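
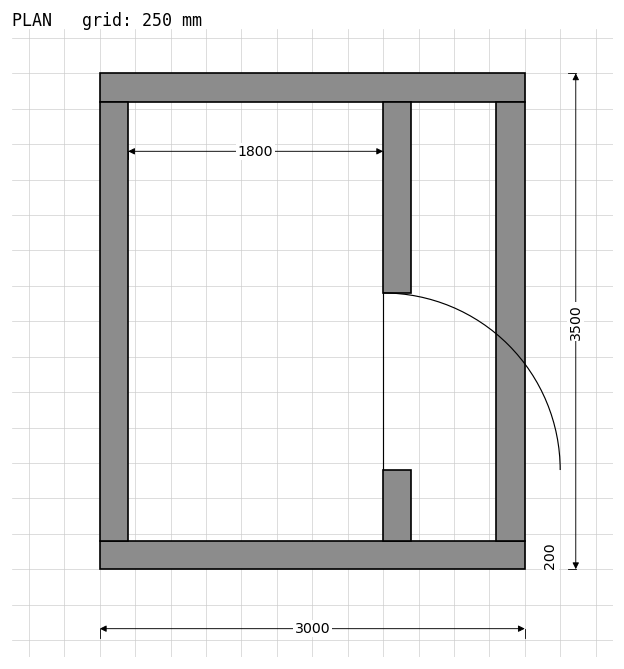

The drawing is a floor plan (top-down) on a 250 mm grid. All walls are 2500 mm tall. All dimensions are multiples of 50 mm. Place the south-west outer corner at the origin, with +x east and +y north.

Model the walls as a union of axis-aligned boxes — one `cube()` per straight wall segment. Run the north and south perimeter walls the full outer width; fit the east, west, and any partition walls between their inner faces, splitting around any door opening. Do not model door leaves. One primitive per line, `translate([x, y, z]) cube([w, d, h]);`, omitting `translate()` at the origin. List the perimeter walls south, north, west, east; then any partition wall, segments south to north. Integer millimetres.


cube([3000, 200, 2500]);
translate([0, 3300, 0]) cube([3000, 200, 2500]);
translate([0, 200, 0]) cube([200, 3100, 2500]);
translate([2800, 200, 0]) cube([200, 3100, 2500]);
translate([2000, 200, 0]) cube([200, 500, 2500]);
translate([2000, 1950, 0]) cube([200, 1350, 2500]);


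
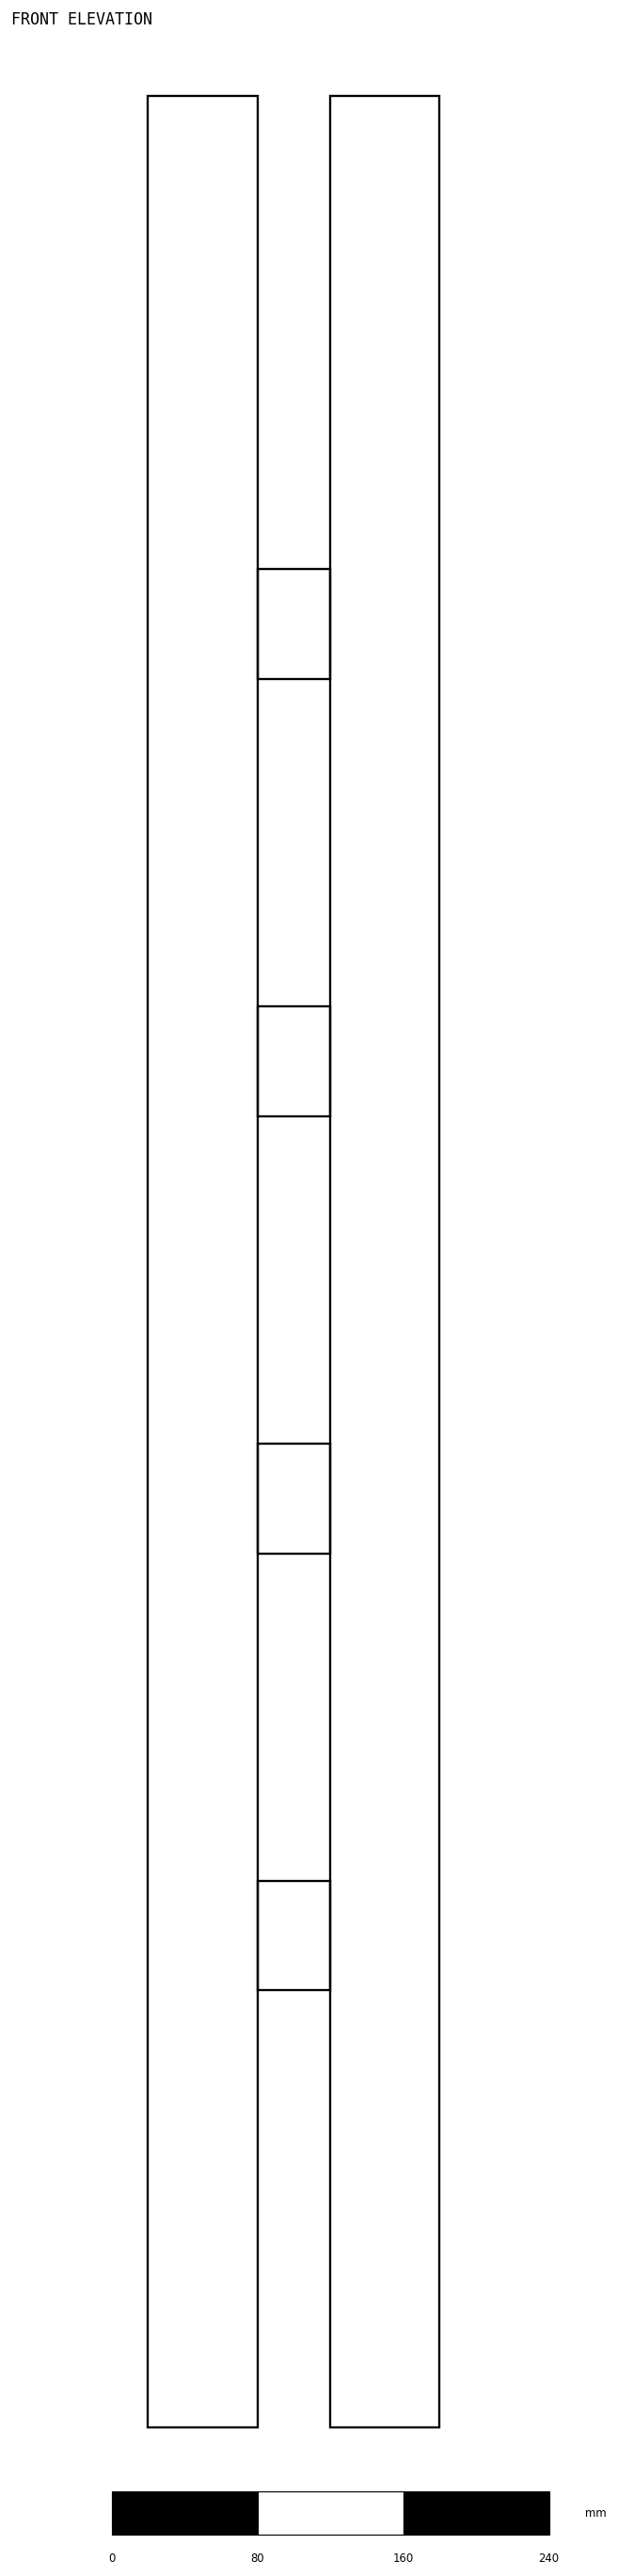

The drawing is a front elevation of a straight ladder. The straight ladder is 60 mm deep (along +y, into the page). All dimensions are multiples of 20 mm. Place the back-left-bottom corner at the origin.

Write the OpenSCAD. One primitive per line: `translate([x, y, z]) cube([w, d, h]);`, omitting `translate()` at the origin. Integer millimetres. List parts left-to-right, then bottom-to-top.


cube([60, 60, 1280]);
translate([60, 0, 240]) cube([40, 60, 60]);
translate([60, 0, 480]) cube([40, 60, 60]);
translate([60, 0, 720]) cube([40, 60, 60]);
translate([60, 0, 960]) cube([40, 60, 60]);
translate([100, 0, 0]) cube([60, 60, 1280]);


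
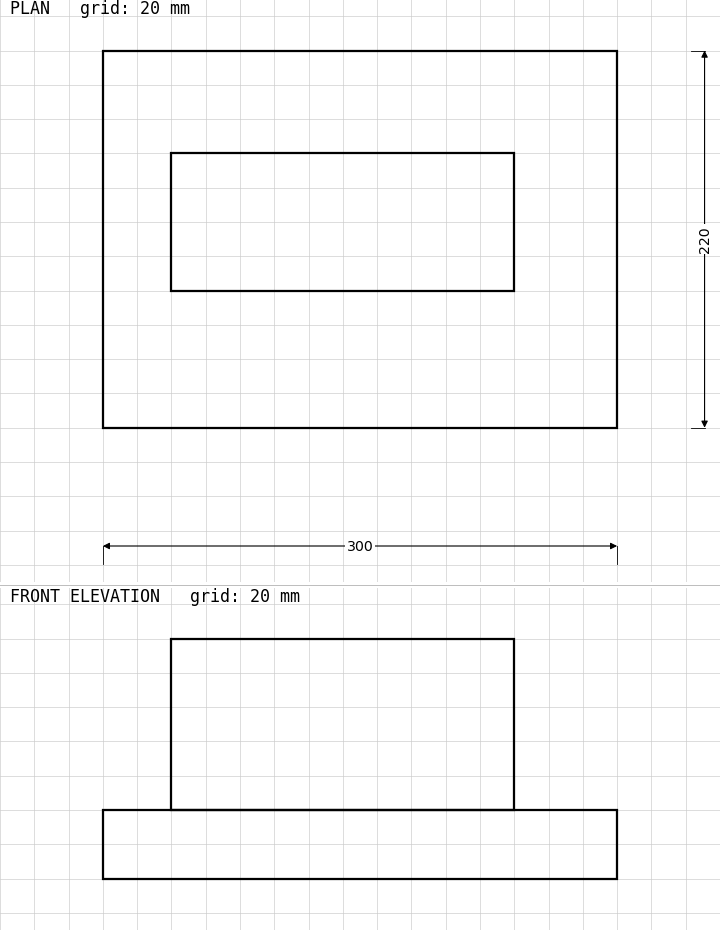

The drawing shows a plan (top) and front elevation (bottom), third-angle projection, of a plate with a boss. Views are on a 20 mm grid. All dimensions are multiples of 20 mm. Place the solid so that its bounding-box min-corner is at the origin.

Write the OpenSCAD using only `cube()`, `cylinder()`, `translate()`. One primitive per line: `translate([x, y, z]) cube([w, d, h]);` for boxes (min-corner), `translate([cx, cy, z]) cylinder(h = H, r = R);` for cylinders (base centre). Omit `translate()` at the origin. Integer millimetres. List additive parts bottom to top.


cube([300, 220, 40]);
translate([40, 80, 40]) cube([200, 80, 100]);


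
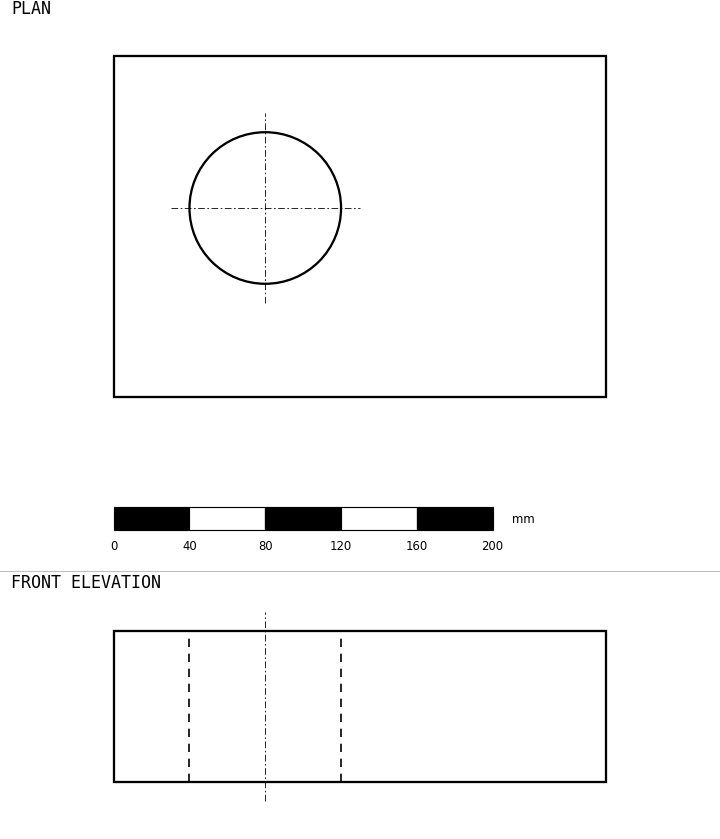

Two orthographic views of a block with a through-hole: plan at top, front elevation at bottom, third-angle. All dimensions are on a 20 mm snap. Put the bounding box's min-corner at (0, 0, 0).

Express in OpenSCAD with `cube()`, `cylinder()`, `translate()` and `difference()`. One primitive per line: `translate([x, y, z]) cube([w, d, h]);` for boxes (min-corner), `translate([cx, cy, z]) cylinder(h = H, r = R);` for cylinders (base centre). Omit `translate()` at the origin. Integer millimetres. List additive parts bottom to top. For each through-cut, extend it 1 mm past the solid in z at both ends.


difference() {
  cube([260, 180, 80]);
  translate([80, 100, -1]) cylinder(h = 82, r = 40);
}


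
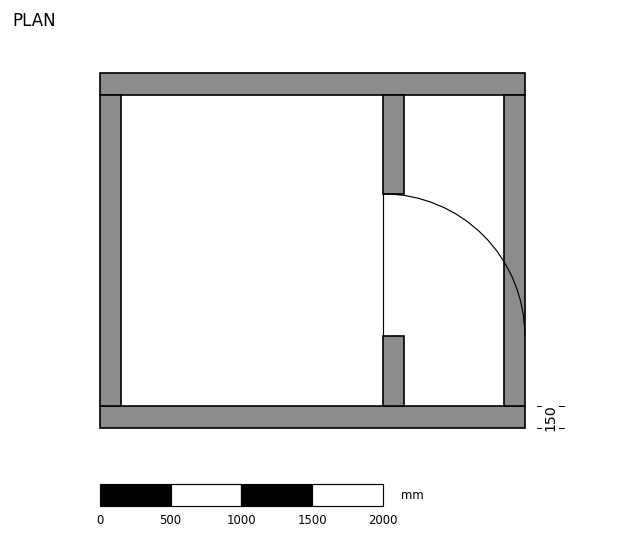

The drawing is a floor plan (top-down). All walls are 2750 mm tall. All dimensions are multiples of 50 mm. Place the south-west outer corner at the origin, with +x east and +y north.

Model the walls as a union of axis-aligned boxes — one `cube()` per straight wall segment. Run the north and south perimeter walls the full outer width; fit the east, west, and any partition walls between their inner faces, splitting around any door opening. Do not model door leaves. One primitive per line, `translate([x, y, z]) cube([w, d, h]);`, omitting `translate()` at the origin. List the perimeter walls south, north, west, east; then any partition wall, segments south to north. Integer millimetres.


cube([3000, 150, 2750]);
translate([0, 2350, 0]) cube([3000, 150, 2750]);
translate([0, 150, 0]) cube([150, 2200, 2750]);
translate([2850, 150, 0]) cube([150, 2200, 2750]);
translate([2000, 150, 0]) cube([150, 500, 2750]);
translate([2000, 1650, 0]) cube([150, 700, 2750]);


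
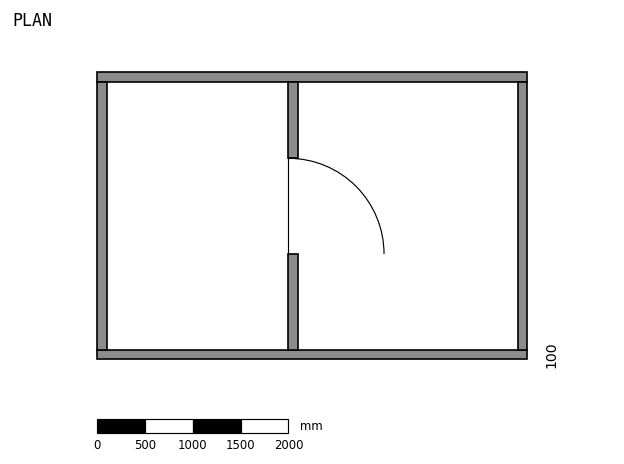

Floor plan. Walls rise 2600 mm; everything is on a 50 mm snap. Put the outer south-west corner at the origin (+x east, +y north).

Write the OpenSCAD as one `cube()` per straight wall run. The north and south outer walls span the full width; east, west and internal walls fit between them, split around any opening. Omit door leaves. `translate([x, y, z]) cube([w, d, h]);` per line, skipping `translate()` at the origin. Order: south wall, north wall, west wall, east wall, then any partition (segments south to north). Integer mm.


cube([4500, 100, 2600]);
translate([0, 2900, 0]) cube([4500, 100, 2600]);
translate([0, 100, 0]) cube([100, 2800, 2600]);
translate([4400, 100, 0]) cube([100, 2800, 2600]);
translate([2000, 100, 0]) cube([100, 1000, 2600]);
translate([2000, 2100, 0]) cube([100, 800, 2600]);


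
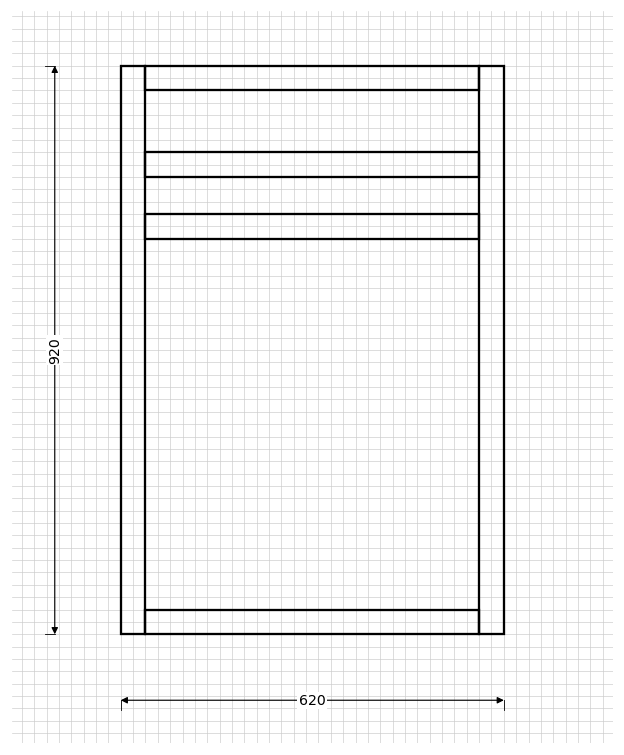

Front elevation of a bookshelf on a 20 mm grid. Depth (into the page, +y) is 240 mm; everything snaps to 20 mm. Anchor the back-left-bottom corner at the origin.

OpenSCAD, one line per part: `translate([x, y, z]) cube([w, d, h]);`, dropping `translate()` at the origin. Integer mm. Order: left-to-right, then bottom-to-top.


cube([40, 240, 920]);
translate([40, 0, 0]) cube([540, 240, 40]);
translate([40, 0, 640]) cube([540, 240, 40]);
translate([40, 0, 740]) cube([540, 240, 40]);
translate([40, 0, 880]) cube([540, 240, 40]);
translate([580, 0, 0]) cube([40, 240, 920]);


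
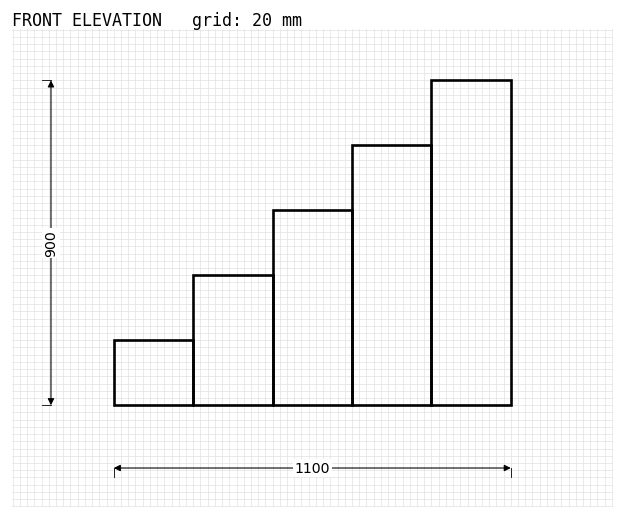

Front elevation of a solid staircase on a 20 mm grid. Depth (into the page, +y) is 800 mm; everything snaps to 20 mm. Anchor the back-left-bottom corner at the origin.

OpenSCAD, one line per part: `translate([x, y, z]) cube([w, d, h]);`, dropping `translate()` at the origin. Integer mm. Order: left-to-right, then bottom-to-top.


cube([220, 800, 180]);
translate([220, 0, 0]) cube([220, 800, 360]);
translate([440, 0, 0]) cube([220, 800, 540]);
translate([660, 0, 0]) cube([220, 800, 720]);
translate([880, 0, 0]) cube([220, 800, 900]);


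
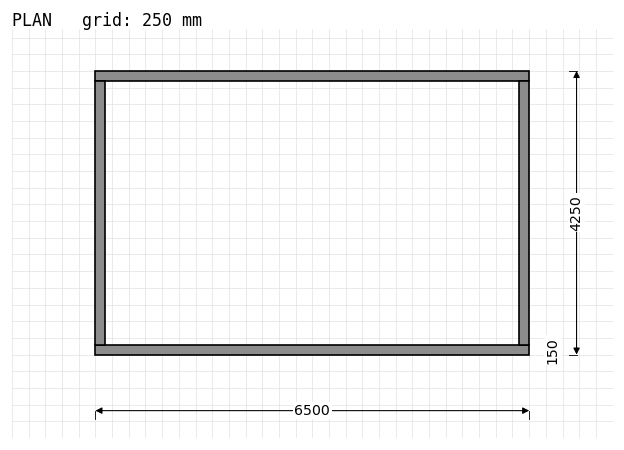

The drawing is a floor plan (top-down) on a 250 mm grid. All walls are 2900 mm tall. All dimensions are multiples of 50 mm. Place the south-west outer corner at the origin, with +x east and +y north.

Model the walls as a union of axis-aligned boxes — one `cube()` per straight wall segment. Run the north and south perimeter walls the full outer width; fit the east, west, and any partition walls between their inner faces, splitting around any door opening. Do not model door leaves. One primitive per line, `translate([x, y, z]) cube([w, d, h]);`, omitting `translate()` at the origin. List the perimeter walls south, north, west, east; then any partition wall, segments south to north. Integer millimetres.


cube([6500, 150, 2900]);
translate([0, 4100, 0]) cube([6500, 150, 2900]);
translate([0, 150, 0]) cube([150, 3950, 2900]);
translate([6350, 150, 0]) cube([150, 3950, 2900]);


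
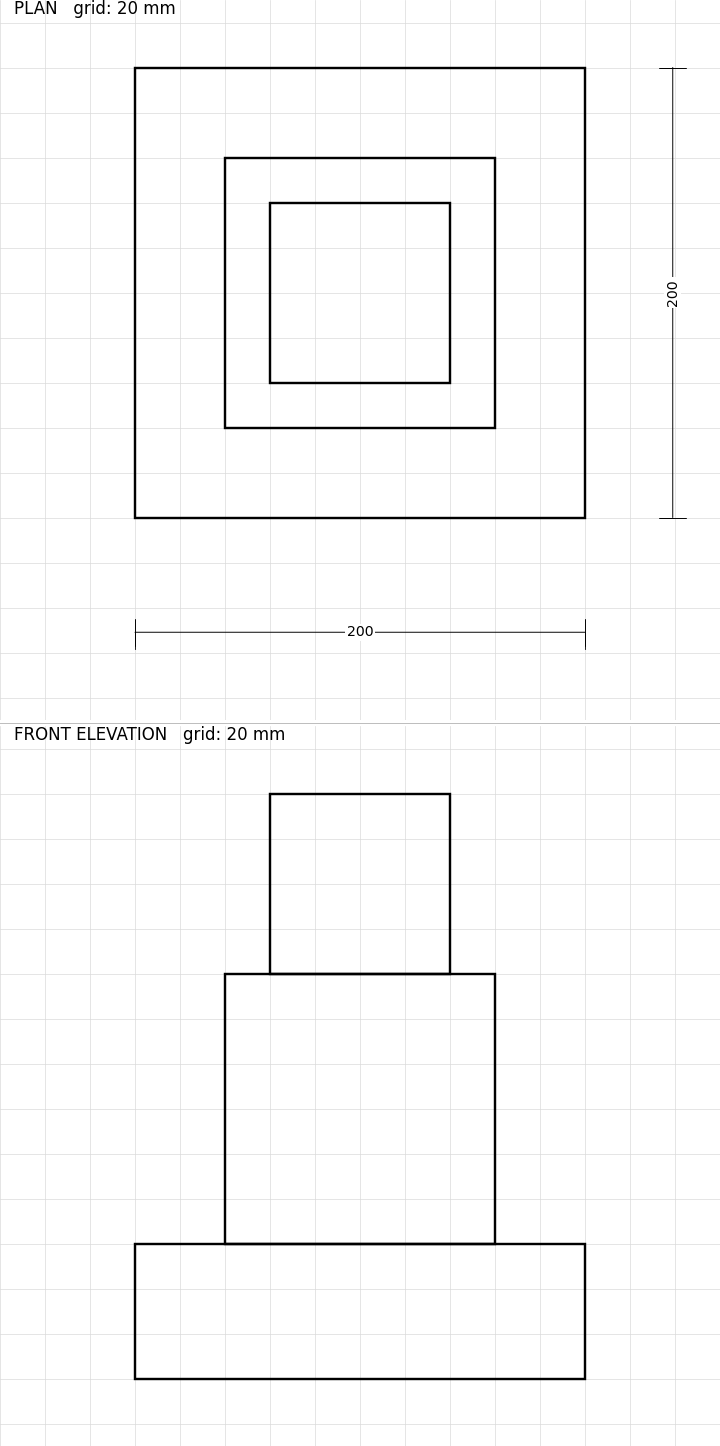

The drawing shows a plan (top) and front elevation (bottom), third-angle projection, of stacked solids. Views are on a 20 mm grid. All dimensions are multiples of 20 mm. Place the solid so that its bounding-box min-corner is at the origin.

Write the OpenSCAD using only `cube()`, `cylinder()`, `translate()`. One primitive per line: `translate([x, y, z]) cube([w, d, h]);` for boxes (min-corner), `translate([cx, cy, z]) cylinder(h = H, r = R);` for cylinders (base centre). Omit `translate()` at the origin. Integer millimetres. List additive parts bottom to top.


cube([200, 200, 60]);
translate([40, 40, 60]) cube([120, 120, 120]);
translate([60, 60, 180]) cube([80, 80, 80]);


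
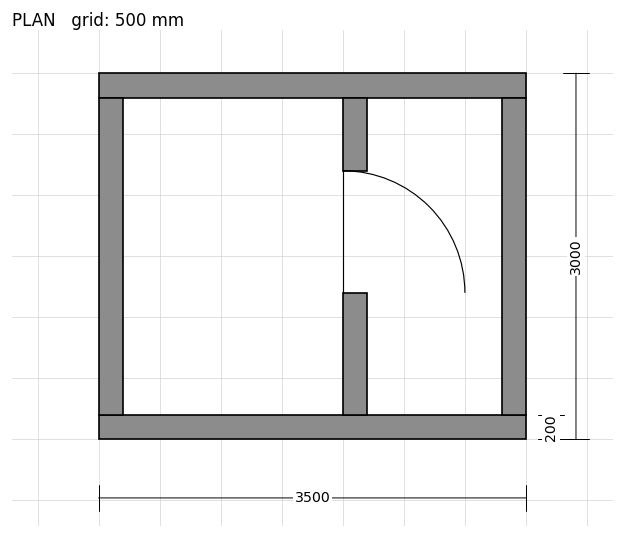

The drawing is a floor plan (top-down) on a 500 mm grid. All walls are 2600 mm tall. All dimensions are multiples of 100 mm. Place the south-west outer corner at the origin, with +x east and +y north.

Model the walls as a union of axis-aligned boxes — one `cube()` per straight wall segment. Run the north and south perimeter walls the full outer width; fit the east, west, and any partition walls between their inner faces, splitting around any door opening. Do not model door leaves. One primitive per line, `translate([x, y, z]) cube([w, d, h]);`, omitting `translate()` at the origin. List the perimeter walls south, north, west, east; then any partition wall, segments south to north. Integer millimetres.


cube([3500, 200, 2600]);
translate([0, 2800, 0]) cube([3500, 200, 2600]);
translate([0, 200, 0]) cube([200, 2600, 2600]);
translate([3300, 200, 0]) cube([200, 2600, 2600]);
translate([2000, 200, 0]) cube([200, 1000, 2600]);
translate([2000, 2200, 0]) cube([200, 600, 2600]);


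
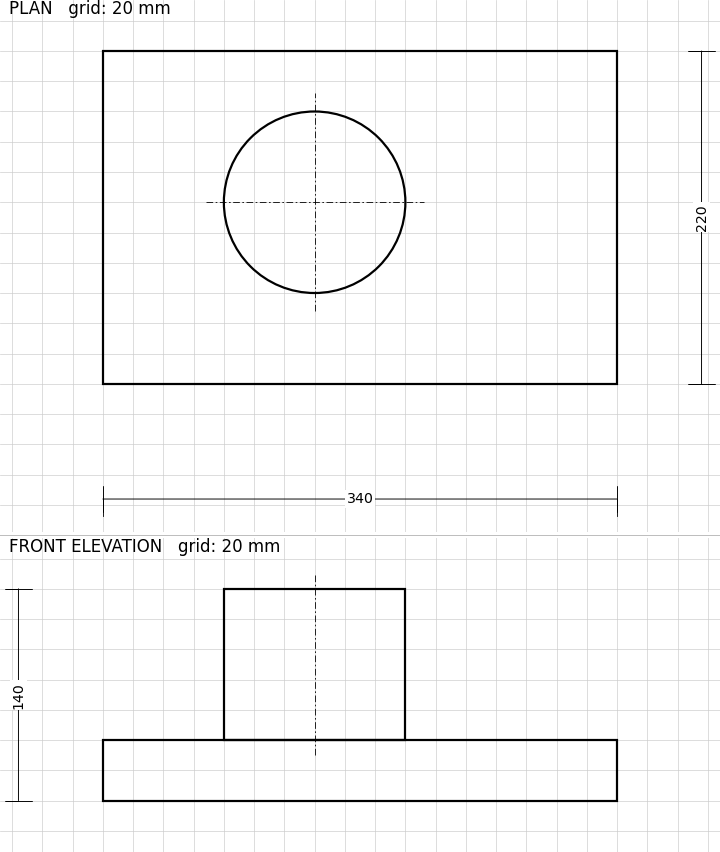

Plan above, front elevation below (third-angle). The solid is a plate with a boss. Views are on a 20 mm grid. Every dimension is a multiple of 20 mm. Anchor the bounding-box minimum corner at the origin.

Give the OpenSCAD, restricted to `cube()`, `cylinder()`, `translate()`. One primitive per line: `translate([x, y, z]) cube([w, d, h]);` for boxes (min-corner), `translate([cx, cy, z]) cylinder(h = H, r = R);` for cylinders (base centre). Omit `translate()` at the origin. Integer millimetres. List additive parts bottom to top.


cube([340, 220, 40]);
translate([140, 120, 40]) cylinder(h = 100, r = 60);


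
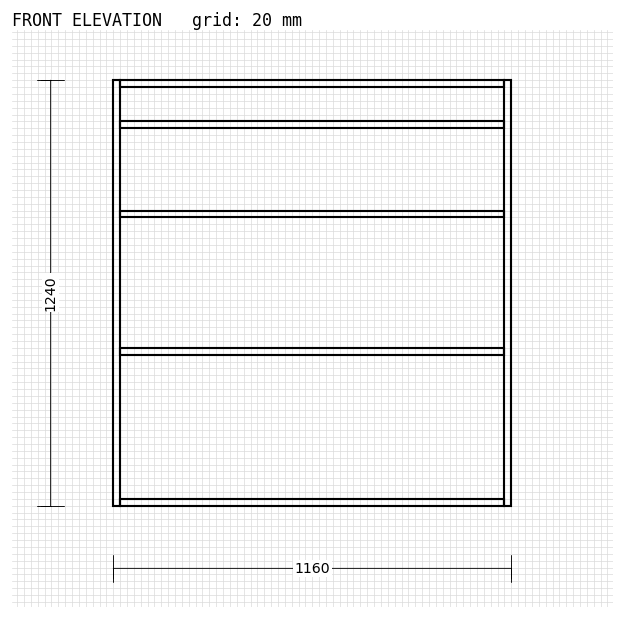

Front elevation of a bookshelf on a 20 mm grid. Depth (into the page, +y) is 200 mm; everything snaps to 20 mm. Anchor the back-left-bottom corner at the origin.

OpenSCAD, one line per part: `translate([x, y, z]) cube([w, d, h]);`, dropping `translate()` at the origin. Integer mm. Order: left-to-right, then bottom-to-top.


cube([20, 200, 1240]);
translate([20, 0, 0]) cube([1120, 200, 20]);
translate([20, 0, 440]) cube([1120, 200, 20]);
translate([20, 0, 840]) cube([1120, 200, 20]);
translate([20, 0, 1100]) cube([1120, 200, 20]);
translate([20, 0, 1220]) cube([1120, 200, 20]);
translate([1140, 0, 0]) cube([20, 200, 1240]);


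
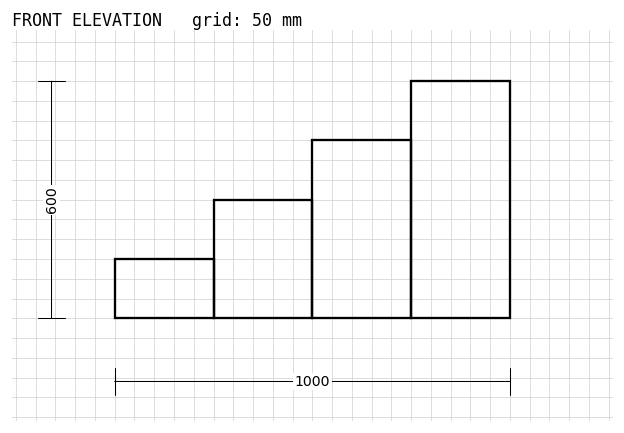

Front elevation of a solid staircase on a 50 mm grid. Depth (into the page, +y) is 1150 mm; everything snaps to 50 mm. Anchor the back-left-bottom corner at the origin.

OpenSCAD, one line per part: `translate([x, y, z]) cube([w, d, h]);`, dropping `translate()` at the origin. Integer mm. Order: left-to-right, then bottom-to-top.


cube([250, 1150, 150]);
translate([250, 0, 0]) cube([250, 1150, 300]);
translate([500, 0, 0]) cube([250, 1150, 450]);
translate([750, 0, 0]) cube([250, 1150, 600]);


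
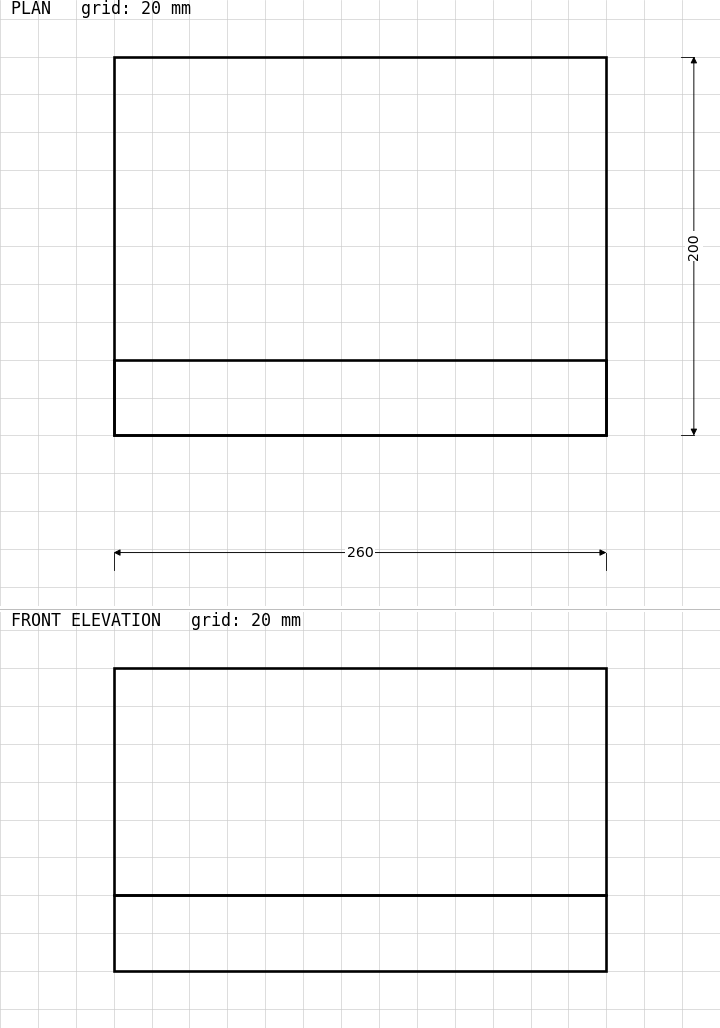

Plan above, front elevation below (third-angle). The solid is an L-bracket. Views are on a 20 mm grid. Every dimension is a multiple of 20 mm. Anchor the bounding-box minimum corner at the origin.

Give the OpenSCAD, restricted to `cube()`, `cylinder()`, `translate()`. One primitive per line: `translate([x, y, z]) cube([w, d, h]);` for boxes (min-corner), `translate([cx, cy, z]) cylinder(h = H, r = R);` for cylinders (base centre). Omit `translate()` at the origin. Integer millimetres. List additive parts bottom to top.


cube([260, 200, 40]);
translate([0, 0, 40]) cube([260, 40, 120]);


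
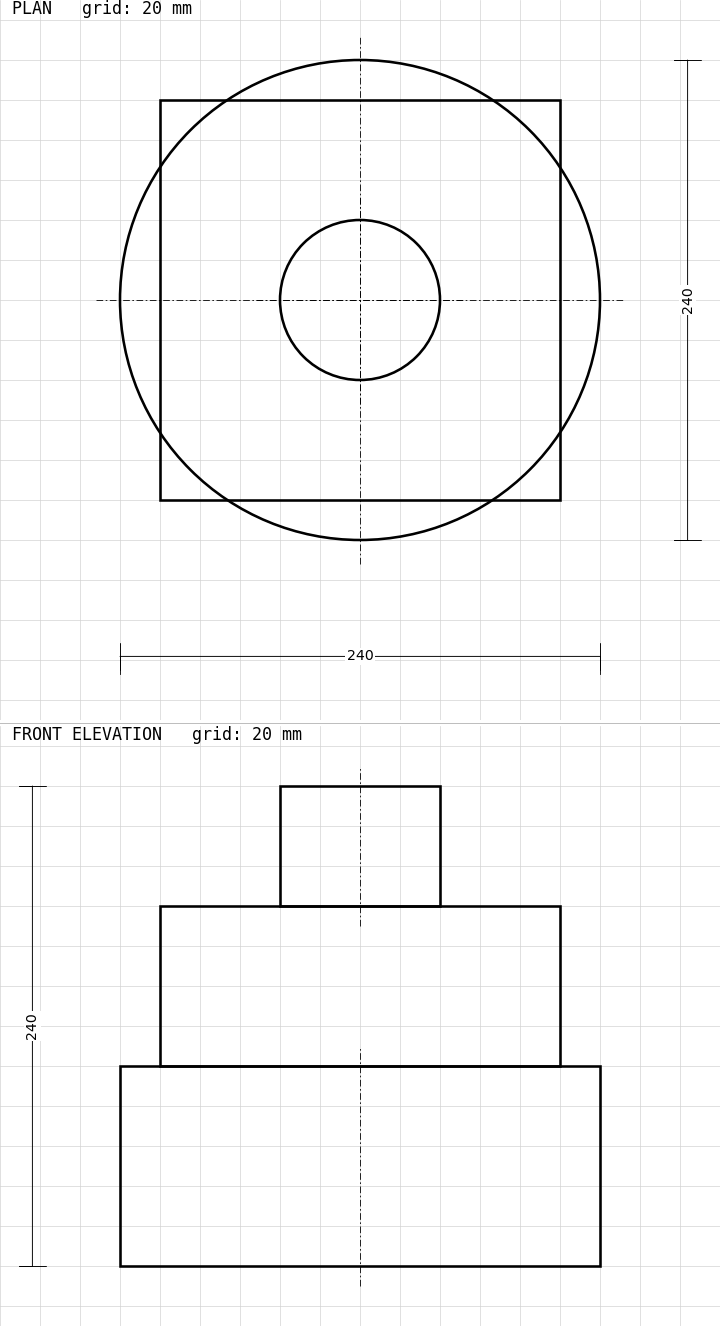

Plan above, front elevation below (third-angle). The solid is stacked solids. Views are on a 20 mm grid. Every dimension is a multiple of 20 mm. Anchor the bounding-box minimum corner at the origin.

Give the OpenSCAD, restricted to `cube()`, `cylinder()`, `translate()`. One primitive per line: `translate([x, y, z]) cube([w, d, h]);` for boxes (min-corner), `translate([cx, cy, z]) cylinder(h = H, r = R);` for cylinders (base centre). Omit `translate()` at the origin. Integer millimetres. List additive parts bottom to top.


translate([120, 120, 0]) cylinder(h = 100, r = 120);
translate([20, 20, 100]) cube([200, 200, 80]);
translate([120, 120, 180]) cylinder(h = 60, r = 40);


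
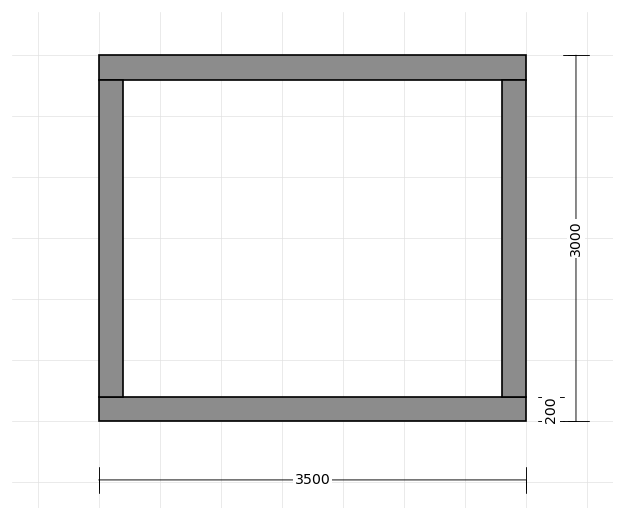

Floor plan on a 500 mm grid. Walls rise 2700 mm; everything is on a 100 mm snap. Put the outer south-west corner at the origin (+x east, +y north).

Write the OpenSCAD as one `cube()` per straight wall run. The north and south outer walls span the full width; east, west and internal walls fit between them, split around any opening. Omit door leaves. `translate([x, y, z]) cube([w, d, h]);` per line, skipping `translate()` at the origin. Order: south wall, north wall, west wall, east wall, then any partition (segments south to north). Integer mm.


cube([3500, 200, 2700]);
translate([0, 2800, 0]) cube([3500, 200, 2700]);
translate([0, 200, 0]) cube([200, 2600, 2700]);
translate([3300, 200, 0]) cube([200, 2600, 2700]);


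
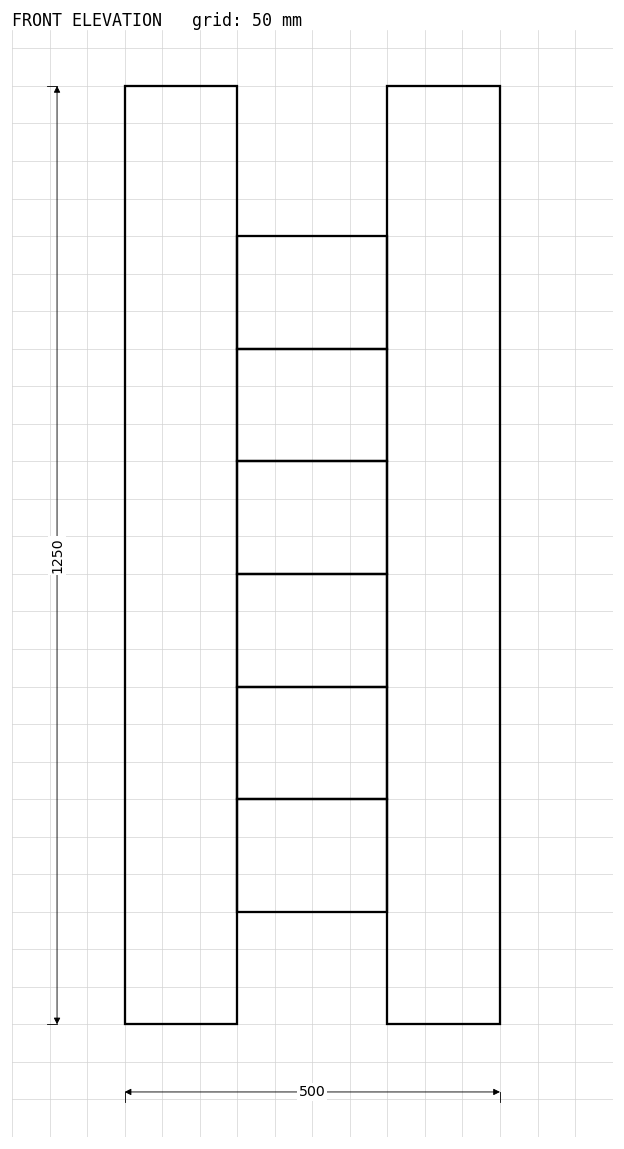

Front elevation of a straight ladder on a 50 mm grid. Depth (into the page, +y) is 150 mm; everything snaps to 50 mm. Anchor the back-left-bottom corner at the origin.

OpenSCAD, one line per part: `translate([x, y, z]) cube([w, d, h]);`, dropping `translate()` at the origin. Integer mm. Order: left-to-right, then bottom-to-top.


cube([150, 150, 1250]);
translate([150, 0, 150]) cube([200, 150, 150]);
translate([150, 0, 300]) cube([200, 150, 150]);
translate([150, 0, 450]) cube([200, 150, 150]);
translate([150, 0, 600]) cube([200, 150, 150]);
translate([150, 0, 750]) cube([200, 150, 150]);
translate([150, 0, 900]) cube([200, 150, 150]);
translate([350, 0, 0]) cube([150, 150, 1250]);


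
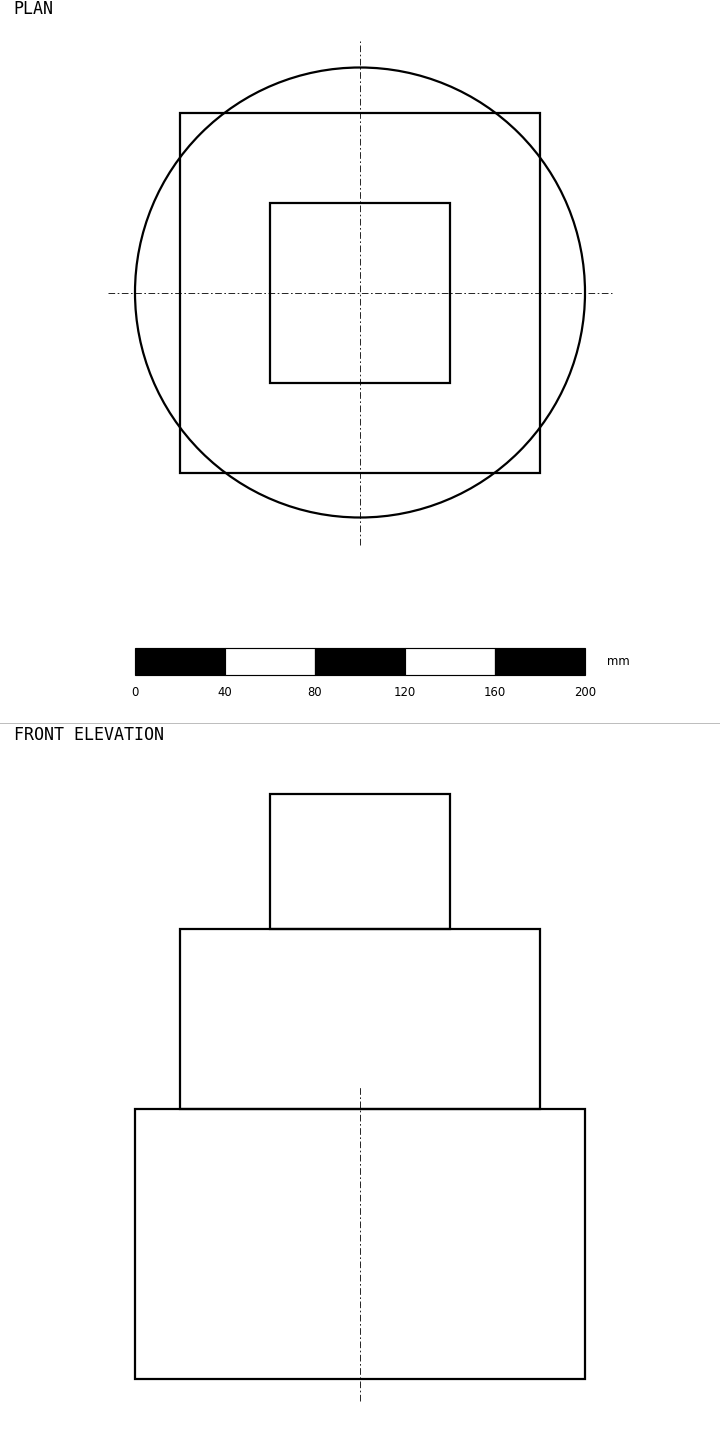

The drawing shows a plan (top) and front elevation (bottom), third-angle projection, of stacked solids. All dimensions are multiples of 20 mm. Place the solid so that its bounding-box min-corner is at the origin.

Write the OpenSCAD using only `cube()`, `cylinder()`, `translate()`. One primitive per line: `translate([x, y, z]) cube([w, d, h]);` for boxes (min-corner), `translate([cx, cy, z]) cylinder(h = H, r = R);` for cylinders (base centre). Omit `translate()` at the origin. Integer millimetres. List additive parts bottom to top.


translate([100, 100, 0]) cylinder(h = 120, r = 100);
translate([20, 20, 120]) cube([160, 160, 80]);
translate([60, 60, 200]) cube([80, 80, 60]);


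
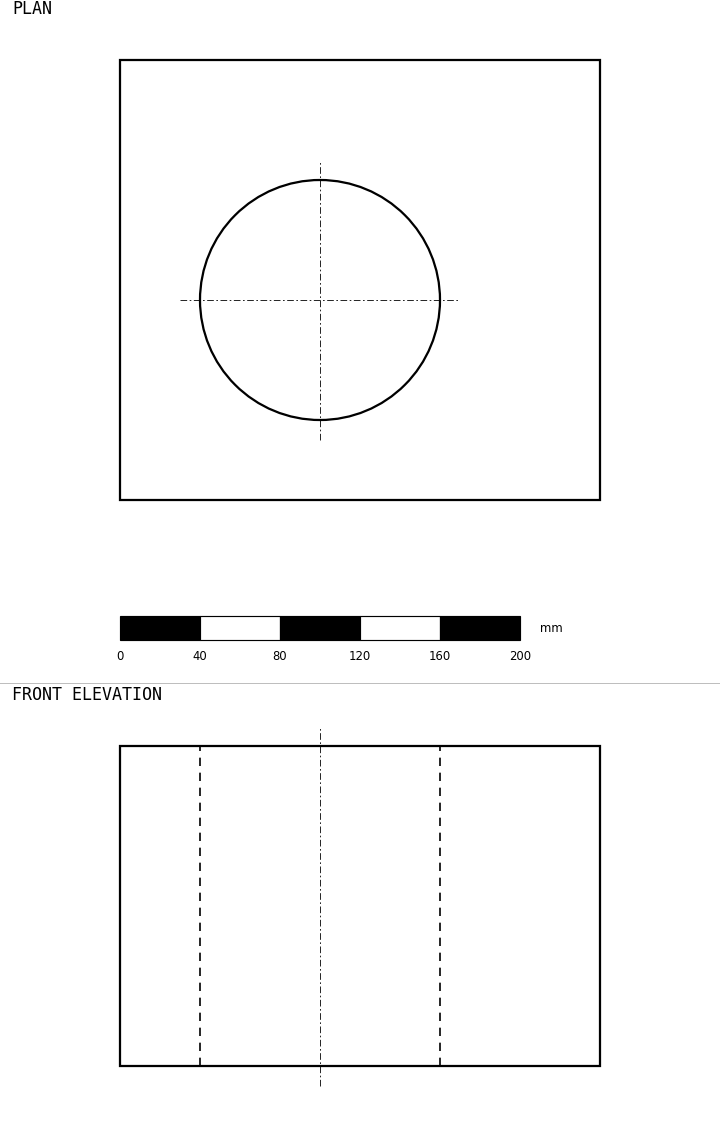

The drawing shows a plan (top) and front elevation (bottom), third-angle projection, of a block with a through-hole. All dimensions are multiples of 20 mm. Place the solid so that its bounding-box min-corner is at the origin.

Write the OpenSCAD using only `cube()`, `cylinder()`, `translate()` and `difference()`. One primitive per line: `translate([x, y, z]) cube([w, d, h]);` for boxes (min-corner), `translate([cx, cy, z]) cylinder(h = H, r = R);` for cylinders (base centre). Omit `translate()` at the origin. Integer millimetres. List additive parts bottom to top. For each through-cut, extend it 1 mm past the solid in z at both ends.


difference() {
  cube([240, 220, 160]);
  translate([100, 100, -1]) cylinder(h = 162, r = 60);
}


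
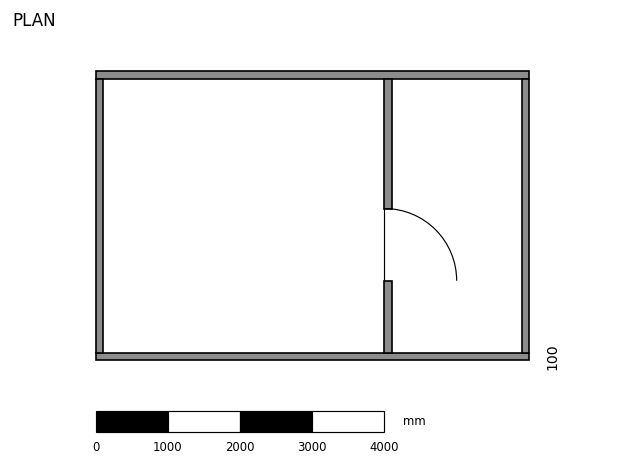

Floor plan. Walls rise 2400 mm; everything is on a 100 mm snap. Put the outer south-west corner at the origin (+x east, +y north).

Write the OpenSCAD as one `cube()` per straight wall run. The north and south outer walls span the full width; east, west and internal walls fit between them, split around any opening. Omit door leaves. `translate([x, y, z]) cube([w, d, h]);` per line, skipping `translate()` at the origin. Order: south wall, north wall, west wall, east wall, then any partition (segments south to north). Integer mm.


cube([6000, 100, 2400]);
translate([0, 3900, 0]) cube([6000, 100, 2400]);
translate([0, 100, 0]) cube([100, 3800, 2400]);
translate([5900, 100, 0]) cube([100, 3800, 2400]);
translate([4000, 100, 0]) cube([100, 1000, 2400]);
translate([4000, 2100, 0]) cube([100, 1800, 2400]);


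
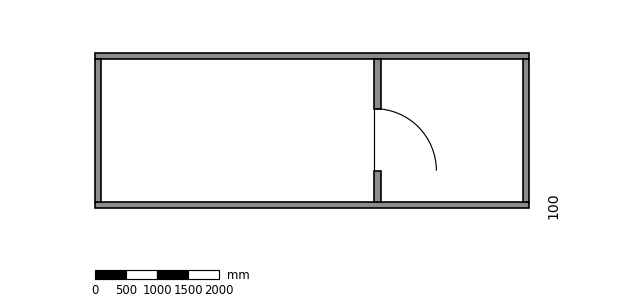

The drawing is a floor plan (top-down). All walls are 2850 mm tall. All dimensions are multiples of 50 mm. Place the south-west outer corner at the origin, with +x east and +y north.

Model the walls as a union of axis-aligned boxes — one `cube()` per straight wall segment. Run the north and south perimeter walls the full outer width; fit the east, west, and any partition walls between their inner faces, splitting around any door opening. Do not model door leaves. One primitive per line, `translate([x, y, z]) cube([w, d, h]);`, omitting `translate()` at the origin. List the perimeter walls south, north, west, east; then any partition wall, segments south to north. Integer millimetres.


cube([7000, 100, 2850]);
translate([0, 2400, 0]) cube([7000, 100, 2850]);
translate([0, 100, 0]) cube([100, 2300, 2850]);
translate([6900, 100, 0]) cube([100, 2300, 2850]);
translate([4500, 100, 0]) cube([100, 500, 2850]);
translate([4500, 1600, 0]) cube([100, 800, 2850]);


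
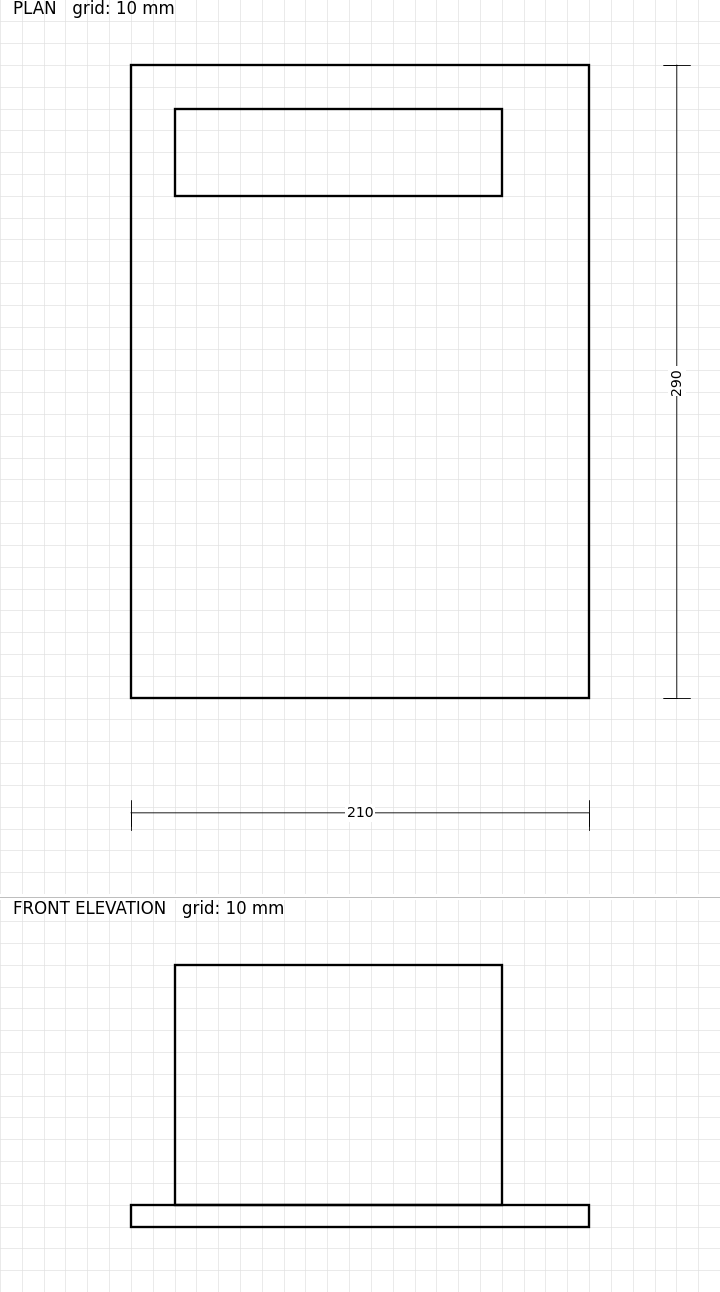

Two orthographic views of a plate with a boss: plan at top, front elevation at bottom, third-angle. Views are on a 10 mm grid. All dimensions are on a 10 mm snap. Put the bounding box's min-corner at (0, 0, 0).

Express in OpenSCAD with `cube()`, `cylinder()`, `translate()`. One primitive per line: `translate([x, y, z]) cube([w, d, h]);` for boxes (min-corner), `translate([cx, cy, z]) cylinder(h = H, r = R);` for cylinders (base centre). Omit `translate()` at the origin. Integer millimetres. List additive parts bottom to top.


cube([210, 290, 10]);
translate([20, 230, 10]) cube([150, 40, 110]);


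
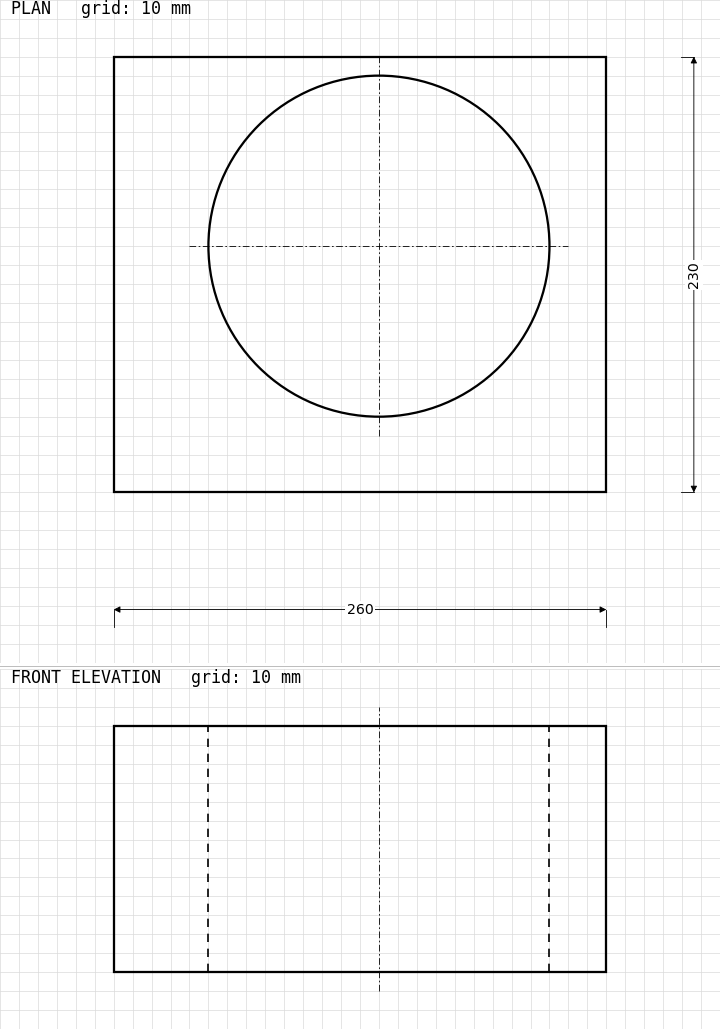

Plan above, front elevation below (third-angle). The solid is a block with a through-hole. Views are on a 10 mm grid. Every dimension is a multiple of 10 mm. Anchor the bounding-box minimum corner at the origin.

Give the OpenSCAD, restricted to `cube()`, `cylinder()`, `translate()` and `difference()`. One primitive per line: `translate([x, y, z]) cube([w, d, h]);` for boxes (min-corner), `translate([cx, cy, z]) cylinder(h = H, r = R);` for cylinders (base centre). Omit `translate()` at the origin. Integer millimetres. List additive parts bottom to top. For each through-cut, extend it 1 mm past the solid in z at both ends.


difference() {
  cube([260, 230, 130]);
  translate([140, 130, -1]) cylinder(h = 132, r = 90);
}


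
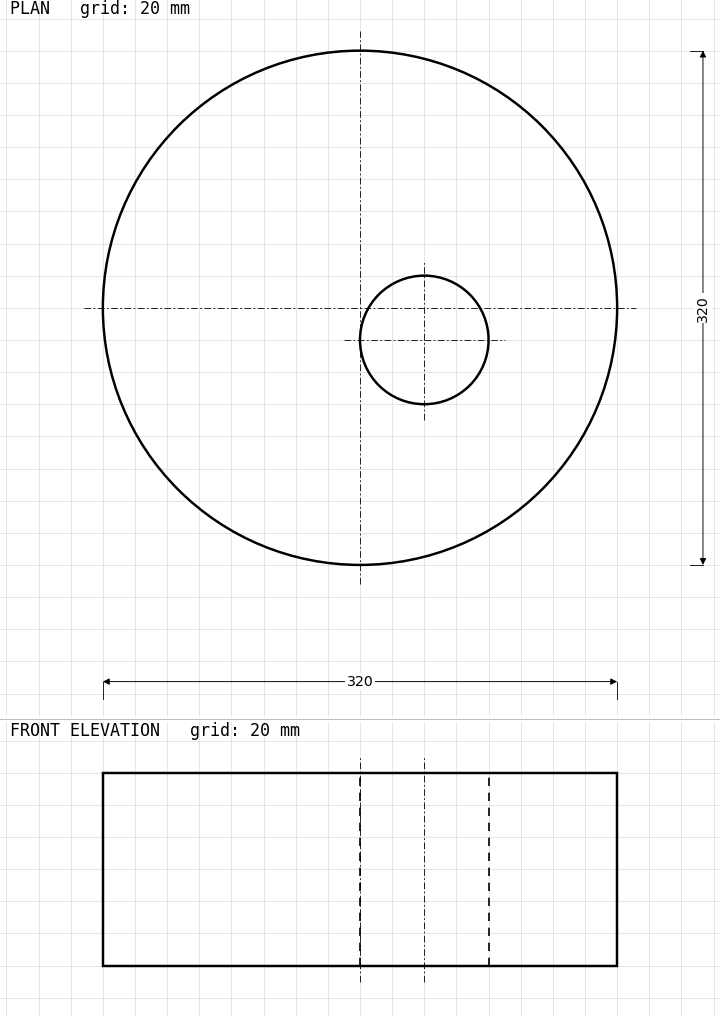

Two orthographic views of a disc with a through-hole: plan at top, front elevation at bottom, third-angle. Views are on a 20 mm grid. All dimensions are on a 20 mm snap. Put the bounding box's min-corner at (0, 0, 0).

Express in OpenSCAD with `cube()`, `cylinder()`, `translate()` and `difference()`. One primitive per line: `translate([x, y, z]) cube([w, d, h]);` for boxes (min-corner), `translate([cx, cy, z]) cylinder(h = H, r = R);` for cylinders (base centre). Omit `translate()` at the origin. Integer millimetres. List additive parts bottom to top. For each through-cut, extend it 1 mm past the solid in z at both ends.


difference() {
  translate([160, 160, 0]) cylinder(h = 120, r = 160);
  translate([200, 140, -1]) cylinder(h = 122, r = 40);
}


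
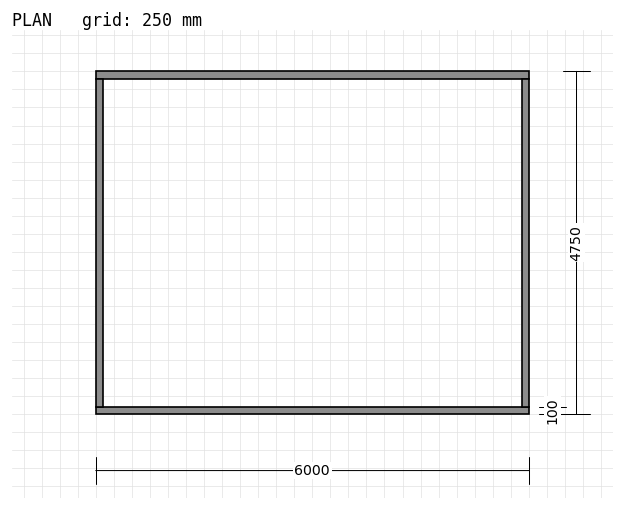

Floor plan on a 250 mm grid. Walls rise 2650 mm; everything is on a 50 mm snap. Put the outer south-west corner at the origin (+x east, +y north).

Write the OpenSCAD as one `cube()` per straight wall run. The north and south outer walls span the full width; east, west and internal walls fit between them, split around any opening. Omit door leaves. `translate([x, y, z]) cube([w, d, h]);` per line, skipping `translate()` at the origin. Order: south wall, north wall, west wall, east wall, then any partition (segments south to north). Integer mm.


cube([6000, 100, 2650]);
translate([0, 4650, 0]) cube([6000, 100, 2650]);
translate([0, 100, 0]) cube([100, 4550, 2650]);
translate([5900, 100, 0]) cube([100, 4550, 2650]);


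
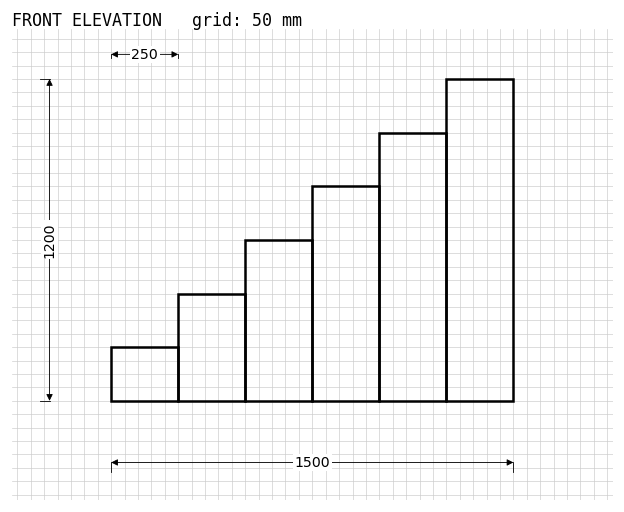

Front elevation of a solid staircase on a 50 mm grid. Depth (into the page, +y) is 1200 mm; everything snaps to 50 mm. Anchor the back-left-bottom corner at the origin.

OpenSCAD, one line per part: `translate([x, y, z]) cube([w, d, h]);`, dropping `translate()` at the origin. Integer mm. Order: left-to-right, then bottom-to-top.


cube([250, 1200, 200]);
translate([250, 0, 0]) cube([250, 1200, 400]);
translate([500, 0, 0]) cube([250, 1200, 600]);
translate([750, 0, 0]) cube([250, 1200, 800]);
translate([1000, 0, 0]) cube([250, 1200, 1000]);
translate([1250, 0, 0]) cube([250, 1200, 1200]);


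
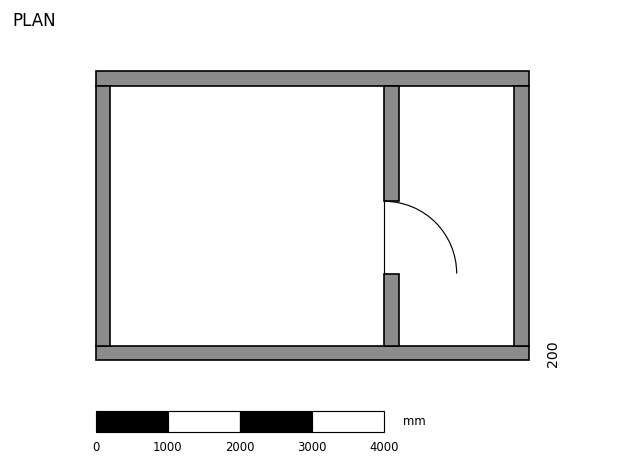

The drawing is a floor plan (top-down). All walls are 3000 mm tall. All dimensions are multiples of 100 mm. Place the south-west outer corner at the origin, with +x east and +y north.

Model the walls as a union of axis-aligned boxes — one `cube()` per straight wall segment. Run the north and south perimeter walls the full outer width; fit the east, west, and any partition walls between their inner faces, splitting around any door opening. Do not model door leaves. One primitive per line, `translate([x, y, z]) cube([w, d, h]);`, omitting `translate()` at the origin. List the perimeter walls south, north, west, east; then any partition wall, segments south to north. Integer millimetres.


cube([6000, 200, 3000]);
translate([0, 3800, 0]) cube([6000, 200, 3000]);
translate([0, 200, 0]) cube([200, 3600, 3000]);
translate([5800, 200, 0]) cube([200, 3600, 3000]);
translate([4000, 200, 0]) cube([200, 1000, 3000]);
translate([4000, 2200, 0]) cube([200, 1600, 3000]);


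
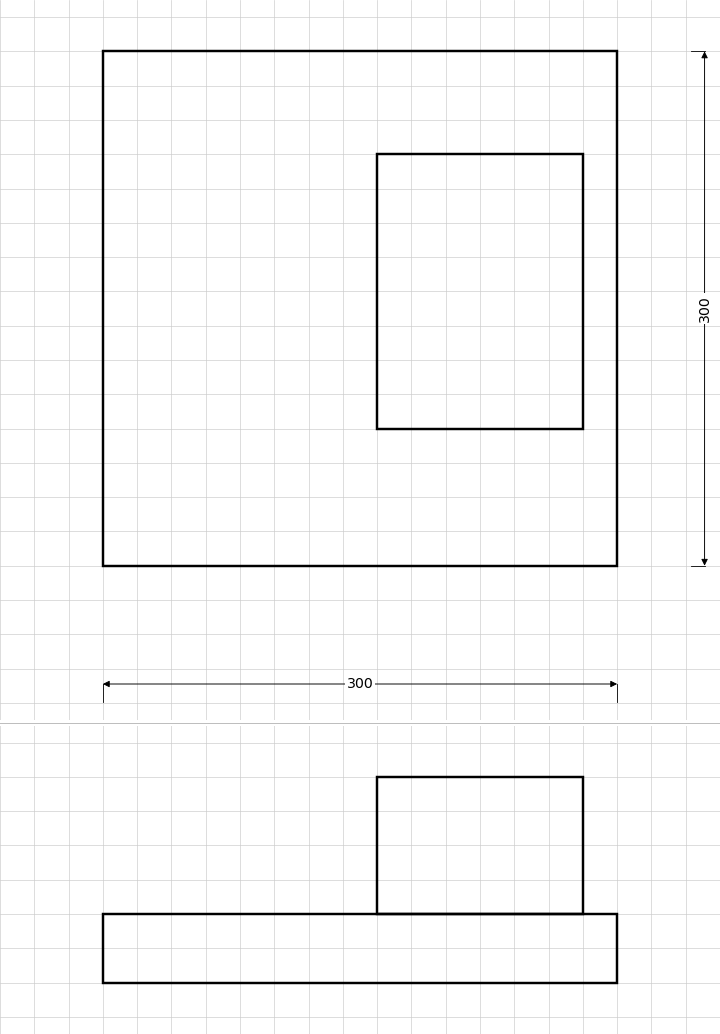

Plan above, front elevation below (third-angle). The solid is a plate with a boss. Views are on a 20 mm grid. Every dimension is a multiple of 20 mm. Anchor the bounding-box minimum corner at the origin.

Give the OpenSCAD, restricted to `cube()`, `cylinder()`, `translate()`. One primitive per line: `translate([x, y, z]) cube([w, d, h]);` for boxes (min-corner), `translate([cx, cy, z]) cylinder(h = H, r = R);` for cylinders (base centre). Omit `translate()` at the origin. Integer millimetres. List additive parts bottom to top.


cube([300, 300, 40]);
translate([160, 80, 40]) cube([120, 160, 80]);


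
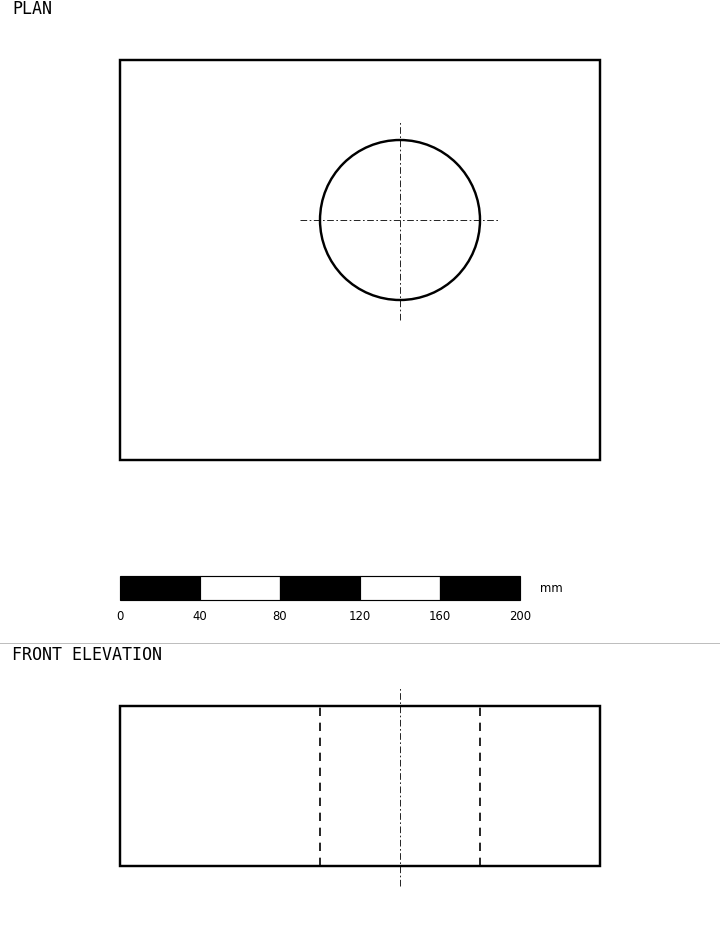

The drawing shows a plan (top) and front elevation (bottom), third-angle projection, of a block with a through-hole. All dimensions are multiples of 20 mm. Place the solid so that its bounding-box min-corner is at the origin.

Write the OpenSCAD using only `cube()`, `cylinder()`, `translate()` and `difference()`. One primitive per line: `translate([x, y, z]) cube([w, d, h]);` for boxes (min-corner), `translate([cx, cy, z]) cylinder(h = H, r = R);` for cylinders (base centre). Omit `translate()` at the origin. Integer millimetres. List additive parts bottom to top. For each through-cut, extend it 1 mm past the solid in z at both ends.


difference() {
  cube([240, 200, 80]);
  translate([140, 120, -1]) cylinder(h = 82, r = 40);
}


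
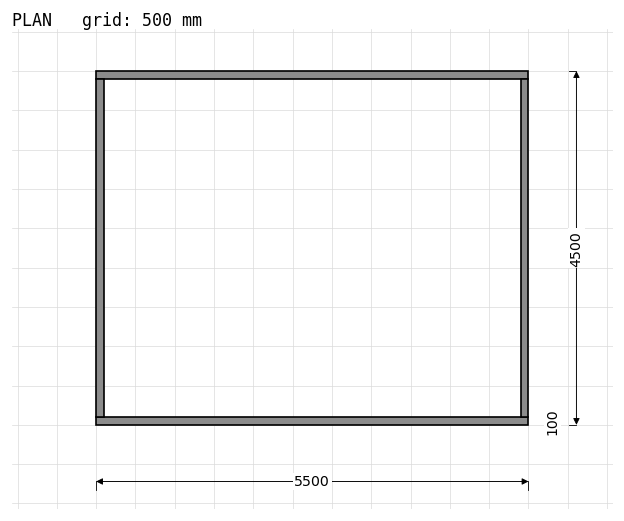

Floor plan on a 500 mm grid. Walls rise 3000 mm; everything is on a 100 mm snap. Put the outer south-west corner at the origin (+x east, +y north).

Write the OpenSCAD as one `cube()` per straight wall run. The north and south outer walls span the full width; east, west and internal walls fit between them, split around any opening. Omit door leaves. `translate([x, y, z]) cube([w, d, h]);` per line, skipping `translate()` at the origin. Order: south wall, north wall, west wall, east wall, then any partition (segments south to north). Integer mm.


cube([5500, 100, 3000]);
translate([0, 4400, 0]) cube([5500, 100, 3000]);
translate([0, 100, 0]) cube([100, 4300, 3000]);
translate([5400, 100, 0]) cube([100, 4300, 3000]);


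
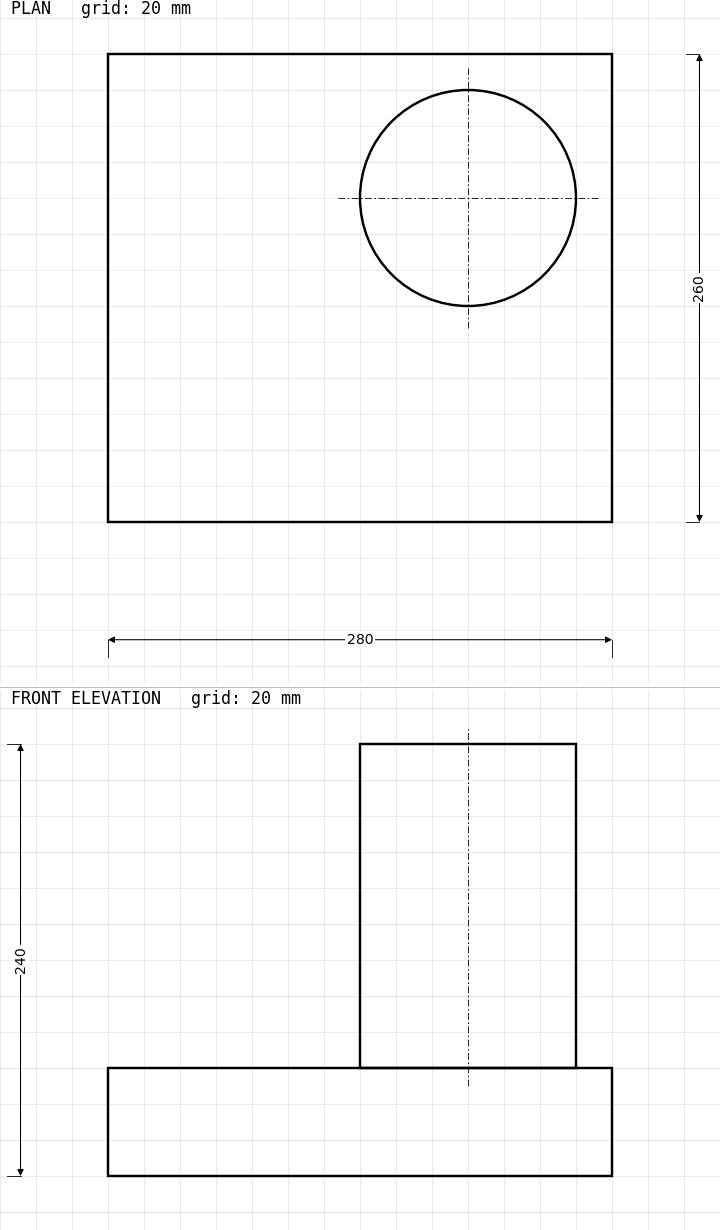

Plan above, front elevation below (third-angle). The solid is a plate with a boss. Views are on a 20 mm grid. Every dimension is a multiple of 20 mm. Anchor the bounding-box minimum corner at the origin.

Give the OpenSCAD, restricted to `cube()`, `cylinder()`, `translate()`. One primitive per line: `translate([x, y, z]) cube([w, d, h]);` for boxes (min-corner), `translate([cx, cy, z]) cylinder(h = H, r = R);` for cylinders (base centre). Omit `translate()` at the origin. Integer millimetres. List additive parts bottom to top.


cube([280, 260, 60]);
translate([200, 180, 60]) cylinder(h = 180, r = 60);


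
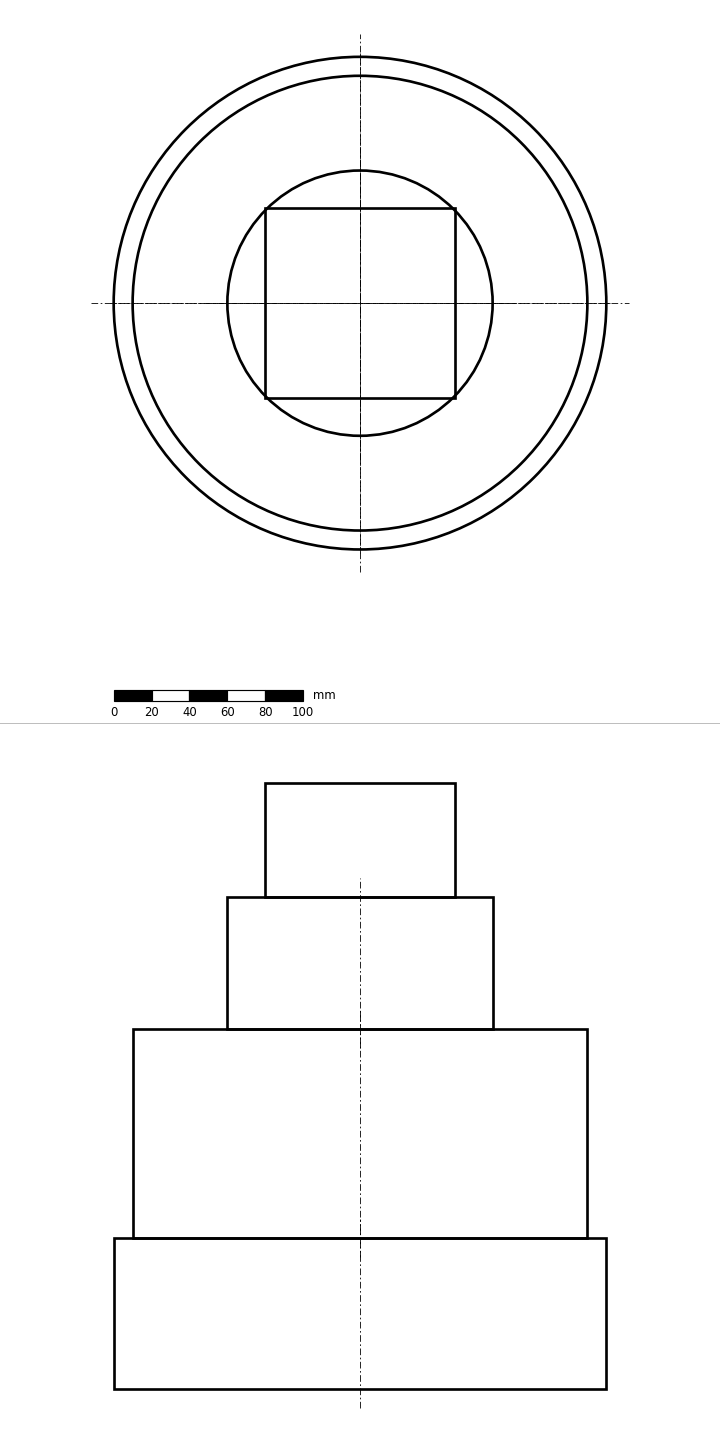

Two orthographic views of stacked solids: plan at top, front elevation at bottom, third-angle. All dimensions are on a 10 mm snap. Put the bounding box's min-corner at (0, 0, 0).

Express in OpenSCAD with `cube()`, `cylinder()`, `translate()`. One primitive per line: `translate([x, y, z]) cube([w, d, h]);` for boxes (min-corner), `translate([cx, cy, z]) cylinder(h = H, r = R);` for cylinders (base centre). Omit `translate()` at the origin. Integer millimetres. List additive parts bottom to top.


translate([130, 130, 0]) cylinder(h = 80, r = 130);
translate([130, 130, 80]) cylinder(h = 110, r = 120);
translate([130, 130, 190]) cylinder(h = 70, r = 70);
translate([80, 80, 260]) cube([100, 100, 60]);


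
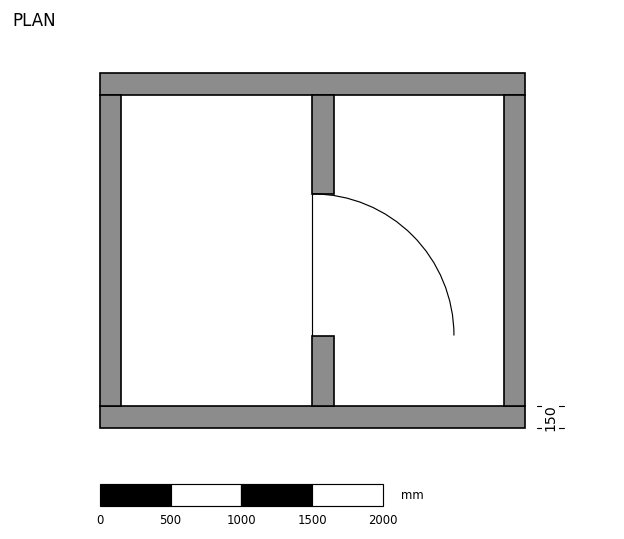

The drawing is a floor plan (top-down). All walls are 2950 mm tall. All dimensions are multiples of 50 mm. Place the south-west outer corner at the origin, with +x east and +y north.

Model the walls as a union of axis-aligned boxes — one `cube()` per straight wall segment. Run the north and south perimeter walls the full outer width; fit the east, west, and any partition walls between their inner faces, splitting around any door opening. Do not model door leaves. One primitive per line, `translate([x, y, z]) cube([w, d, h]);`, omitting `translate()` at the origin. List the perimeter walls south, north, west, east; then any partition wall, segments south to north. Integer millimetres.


cube([3000, 150, 2950]);
translate([0, 2350, 0]) cube([3000, 150, 2950]);
translate([0, 150, 0]) cube([150, 2200, 2950]);
translate([2850, 150, 0]) cube([150, 2200, 2950]);
translate([1500, 150, 0]) cube([150, 500, 2950]);
translate([1500, 1650, 0]) cube([150, 700, 2950]);


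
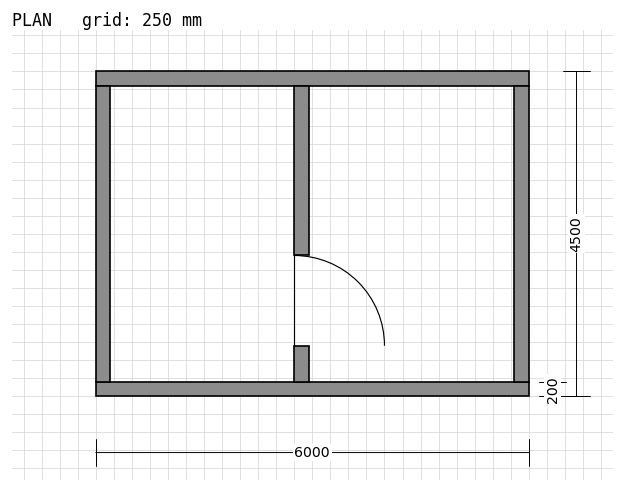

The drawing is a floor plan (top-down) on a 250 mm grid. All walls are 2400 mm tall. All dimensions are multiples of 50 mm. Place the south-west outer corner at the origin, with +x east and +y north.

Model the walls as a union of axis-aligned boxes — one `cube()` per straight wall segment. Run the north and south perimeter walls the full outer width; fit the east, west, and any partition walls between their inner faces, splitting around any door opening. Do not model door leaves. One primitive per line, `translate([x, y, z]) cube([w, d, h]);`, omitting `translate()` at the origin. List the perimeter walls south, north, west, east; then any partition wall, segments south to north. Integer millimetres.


cube([6000, 200, 2400]);
translate([0, 4300, 0]) cube([6000, 200, 2400]);
translate([0, 200, 0]) cube([200, 4100, 2400]);
translate([5800, 200, 0]) cube([200, 4100, 2400]);
translate([2750, 200, 0]) cube([200, 500, 2400]);
translate([2750, 1950, 0]) cube([200, 2350, 2400]);


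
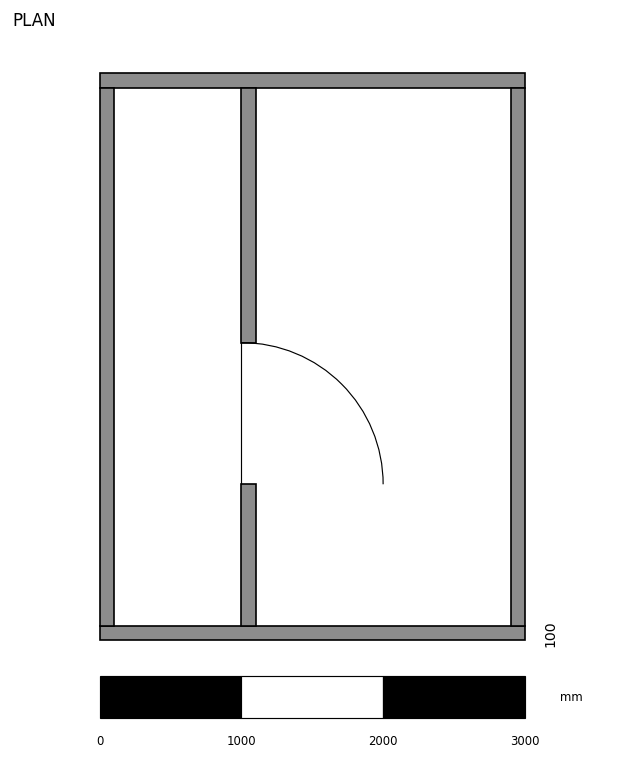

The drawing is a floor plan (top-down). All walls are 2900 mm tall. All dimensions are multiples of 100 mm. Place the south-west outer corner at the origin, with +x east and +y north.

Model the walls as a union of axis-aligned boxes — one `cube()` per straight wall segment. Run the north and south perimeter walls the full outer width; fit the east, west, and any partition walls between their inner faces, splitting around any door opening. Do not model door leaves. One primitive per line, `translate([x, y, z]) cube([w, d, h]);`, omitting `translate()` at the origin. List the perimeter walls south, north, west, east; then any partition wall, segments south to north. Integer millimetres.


cube([3000, 100, 2900]);
translate([0, 3900, 0]) cube([3000, 100, 2900]);
translate([0, 100, 0]) cube([100, 3800, 2900]);
translate([2900, 100, 0]) cube([100, 3800, 2900]);
translate([1000, 100, 0]) cube([100, 1000, 2900]);
translate([1000, 2100, 0]) cube([100, 1800, 2900]);


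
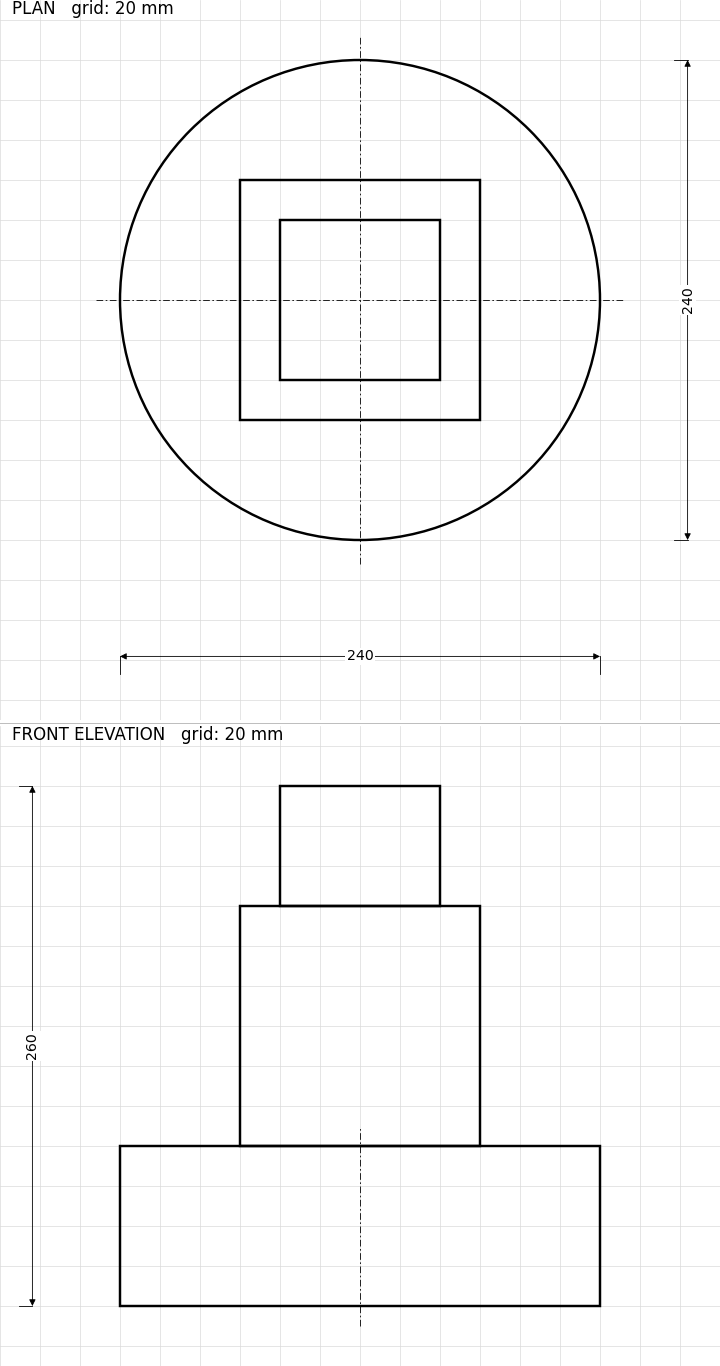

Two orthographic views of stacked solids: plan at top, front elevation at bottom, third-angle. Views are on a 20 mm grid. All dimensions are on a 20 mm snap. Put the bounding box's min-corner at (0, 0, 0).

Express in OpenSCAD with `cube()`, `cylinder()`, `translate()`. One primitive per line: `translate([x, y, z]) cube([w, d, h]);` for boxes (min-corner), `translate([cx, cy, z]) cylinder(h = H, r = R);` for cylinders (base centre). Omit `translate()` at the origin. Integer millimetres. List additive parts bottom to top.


translate([120, 120, 0]) cylinder(h = 80, r = 120);
translate([60, 60, 80]) cube([120, 120, 120]);
translate([80, 80, 200]) cube([80, 80, 60]);
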